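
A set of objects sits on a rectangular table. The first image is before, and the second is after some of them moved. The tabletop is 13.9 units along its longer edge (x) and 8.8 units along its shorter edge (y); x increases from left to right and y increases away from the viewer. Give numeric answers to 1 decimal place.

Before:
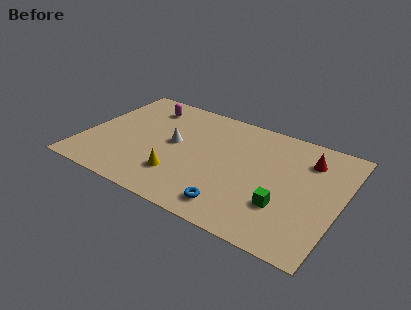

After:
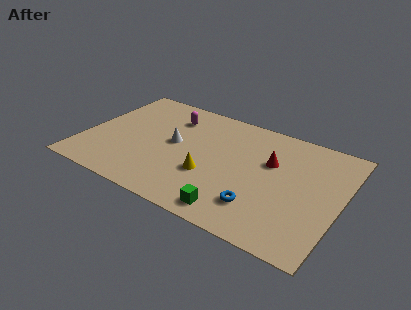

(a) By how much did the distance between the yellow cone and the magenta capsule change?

-0.9

They were about 5.5 units apart before and 4.6 after — 0.9 units closer together.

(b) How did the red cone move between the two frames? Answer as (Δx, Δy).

(-1.9, -1.1)

The red cone started near (11.9, 6.7) and ended near (10.0, 5.6).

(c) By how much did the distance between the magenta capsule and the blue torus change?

-0.8

They were about 8.1 units apart before and 7.3 after — 0.8 units closer together.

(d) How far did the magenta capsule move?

1.5

The magenta capsule was near (2.8, 7.1) before and (4.3, 6.8) after, so it travelled √(1.5² + 0.3²) ≈ 1.5 units.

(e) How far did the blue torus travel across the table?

1.5

The blue torus was near (8.6, 1.4) before and (9.9, 2.1) after, so it travelled √(1.3² + 0.7²) ≈ 1.5 units.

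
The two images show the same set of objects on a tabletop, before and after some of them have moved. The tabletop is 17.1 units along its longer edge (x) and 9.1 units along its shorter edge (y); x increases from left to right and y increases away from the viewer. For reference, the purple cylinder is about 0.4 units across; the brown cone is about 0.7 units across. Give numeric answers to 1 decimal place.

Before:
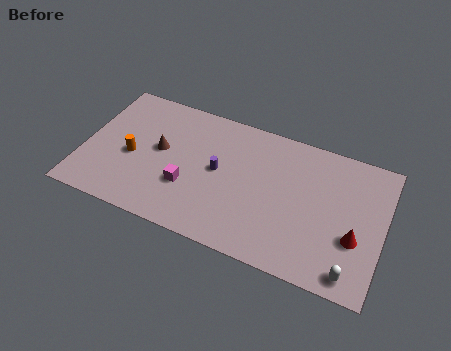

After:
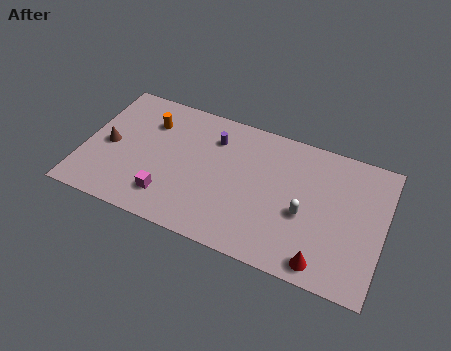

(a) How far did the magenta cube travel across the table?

1.5

The magenta cube was near (6.1, 3.1) before and (5.1, 2.0) after, so it travelled √(1.0² + 1.1²) ≈ 1.5 units.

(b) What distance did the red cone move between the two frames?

2.7

From (15.6, 3.3) to (14.0, 1.1), the red cone covered √(1.6² + 2.2²) ≈ 2.7 units.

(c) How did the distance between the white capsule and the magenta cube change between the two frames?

-1.9

The distance was about 9.7 in the first image and 7.8 in the second, so they moved 1.9 units closer together.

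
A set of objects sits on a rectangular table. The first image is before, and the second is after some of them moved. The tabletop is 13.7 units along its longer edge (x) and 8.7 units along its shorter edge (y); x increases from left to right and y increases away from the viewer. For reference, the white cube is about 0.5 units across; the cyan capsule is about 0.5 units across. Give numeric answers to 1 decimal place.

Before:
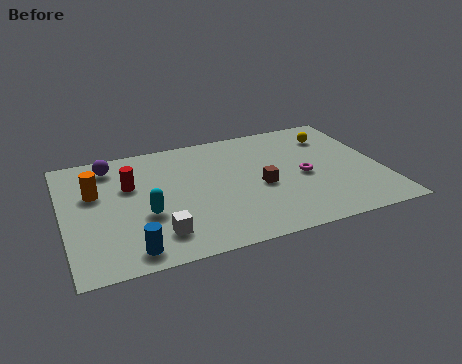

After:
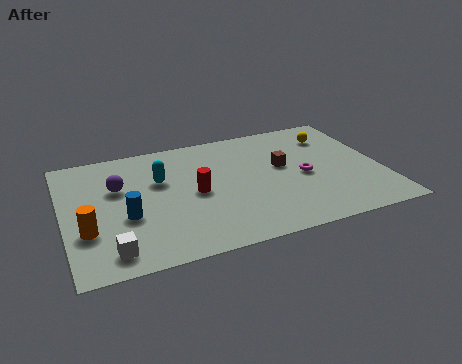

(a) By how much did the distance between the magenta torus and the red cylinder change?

-2.9

Before: roughly 7.6 units apart; after: 4.7. That's 2.9 units closer together.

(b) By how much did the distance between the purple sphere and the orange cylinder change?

+1.1

The distance was about 2.0 in the first image and 3.1 in the second, so they moved 1.1 units further apart.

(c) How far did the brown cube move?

1.6

The brown cube moved from about (8.4, 3.8) to (9.5, 5.0), a distance of √(1.1² + 1.2²) ≈ 1.6.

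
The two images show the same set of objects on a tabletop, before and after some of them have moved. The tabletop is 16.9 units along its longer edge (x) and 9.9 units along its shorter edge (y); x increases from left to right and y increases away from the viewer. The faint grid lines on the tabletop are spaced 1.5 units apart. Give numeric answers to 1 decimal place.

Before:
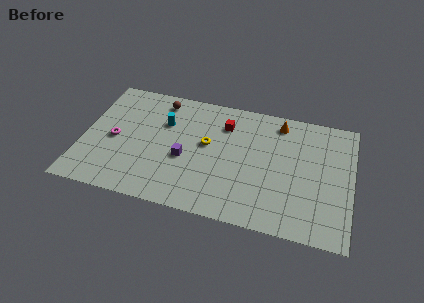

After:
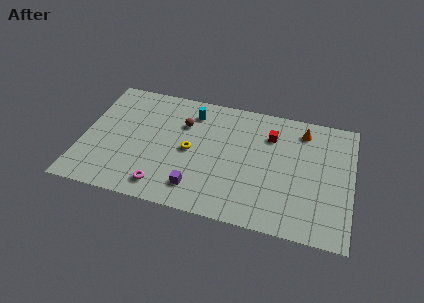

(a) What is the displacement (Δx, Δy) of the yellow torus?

(-1.0, -0.8)

From the two frames, the yellow torus sits at roughly (7.8, 5.6) before and (6.8, 4.8) after.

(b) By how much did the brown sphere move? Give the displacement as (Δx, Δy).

(1.6, -1.6)

The brown sphere started near (4.6, 8.5) and ended near (6.2, 6.9).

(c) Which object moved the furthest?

the magenta torus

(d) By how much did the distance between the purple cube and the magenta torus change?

-2.4

Before: roughly 4.5 units apart; after: 2.1. That's 2.4 units closer together.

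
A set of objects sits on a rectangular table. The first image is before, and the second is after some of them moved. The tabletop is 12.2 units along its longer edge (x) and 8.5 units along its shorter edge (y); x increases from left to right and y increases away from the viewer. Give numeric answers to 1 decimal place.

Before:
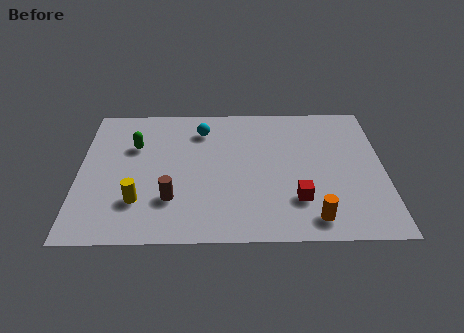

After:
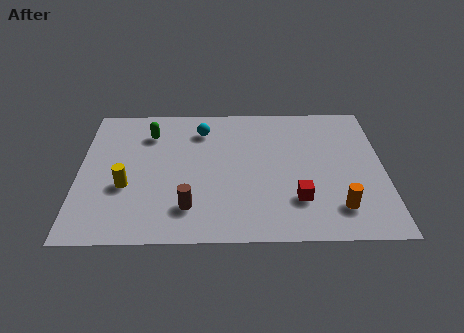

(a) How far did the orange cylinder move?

1.2

From (9.3, 1.2) to (10.3, 1.8), the orange cylinder covered √(1.0² + 0.6²) ≈ 1.2 units.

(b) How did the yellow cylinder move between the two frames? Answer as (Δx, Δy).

(-0.5, 0.9)

The yellow cylinder started near (2.4, 2.3) and ended near (1.9, 3.2).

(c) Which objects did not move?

the cyan sphere and the red cube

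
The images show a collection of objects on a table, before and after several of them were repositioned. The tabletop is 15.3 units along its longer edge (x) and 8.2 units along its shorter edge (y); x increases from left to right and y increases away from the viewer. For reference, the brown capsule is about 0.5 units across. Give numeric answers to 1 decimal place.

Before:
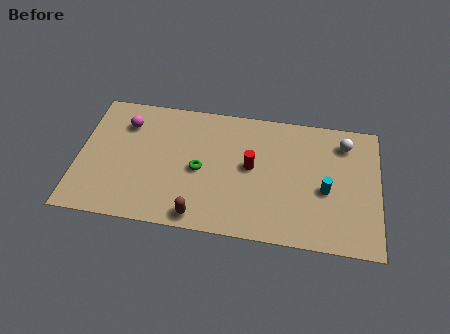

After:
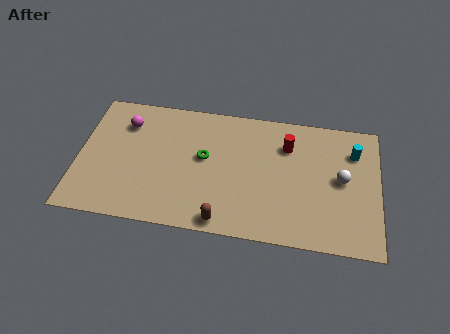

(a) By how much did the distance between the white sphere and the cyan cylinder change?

-1.3

They were about 3.2 units apart before and 1.9 after — 1.3 units closer together.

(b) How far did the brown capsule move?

1.2

From (6.3, 0.9) to (7.5, 0.8), the brown capsule covered √(1.2² + 0.1²) ≈ 1.2 units.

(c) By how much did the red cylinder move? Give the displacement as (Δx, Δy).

(1.8, 1.6)

The red cylinder started near (8.8, 4.4) and ended near (10.6, 6.0).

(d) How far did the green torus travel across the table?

0.8

From (6.2, 3.8) to (6.4, 4.6), the green torus covered √(0.2² + 0.8²) ≈ 0.8 units.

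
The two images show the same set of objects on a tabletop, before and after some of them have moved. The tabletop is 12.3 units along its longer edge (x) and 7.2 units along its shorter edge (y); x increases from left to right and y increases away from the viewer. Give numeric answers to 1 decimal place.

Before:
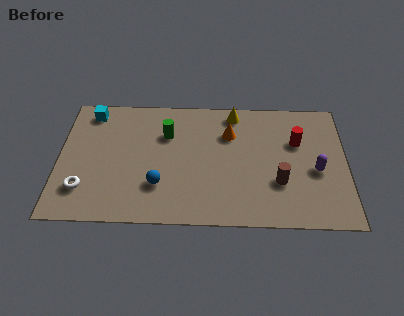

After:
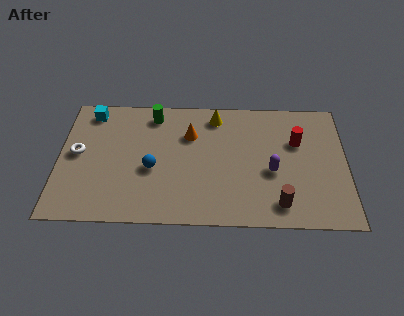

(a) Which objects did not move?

the cyan cube and the red cylinder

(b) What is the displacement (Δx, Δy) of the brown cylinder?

(0.0, -1.2)

From the two frames, the brown cylinder sits at roughly (9.4, 2.4) before and (9.4, 1.2) after.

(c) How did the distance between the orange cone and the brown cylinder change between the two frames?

+2.0

The distance was about 3.4 in the first image and 5.4 in the second, so they moved 2.0 units further apart.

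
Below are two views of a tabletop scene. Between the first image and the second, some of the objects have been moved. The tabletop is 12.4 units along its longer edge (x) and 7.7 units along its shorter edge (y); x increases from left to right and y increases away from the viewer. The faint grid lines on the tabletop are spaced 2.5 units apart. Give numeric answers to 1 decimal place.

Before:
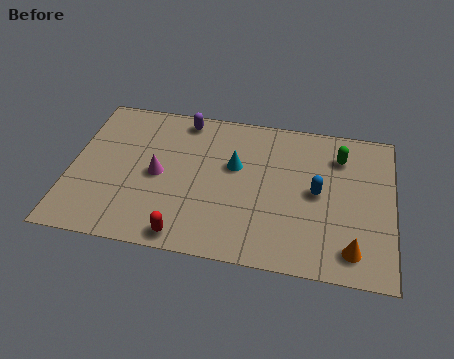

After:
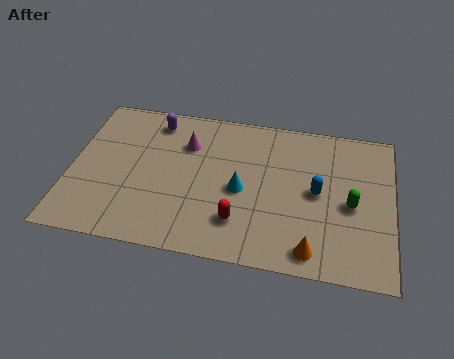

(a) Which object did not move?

the blue capsule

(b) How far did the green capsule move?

2.5

The green capsule moved from about (10.3, 5.9) to (10.8, 3.5), a distance of √(0.5² + 2.4²) ≈ 2.5.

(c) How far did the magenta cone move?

2.1

From (3.4, 3.7) to (4.4, 5.5), the magenta cone covered √(1.0² + 1.8²) ≈ 2.1 units.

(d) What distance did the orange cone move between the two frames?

1.5

The orange cone was near (10.9, 1.3) before and (9.4, 1.0) after, so it travelled √(1.5² + 0.3²) ≈ 1.5 units.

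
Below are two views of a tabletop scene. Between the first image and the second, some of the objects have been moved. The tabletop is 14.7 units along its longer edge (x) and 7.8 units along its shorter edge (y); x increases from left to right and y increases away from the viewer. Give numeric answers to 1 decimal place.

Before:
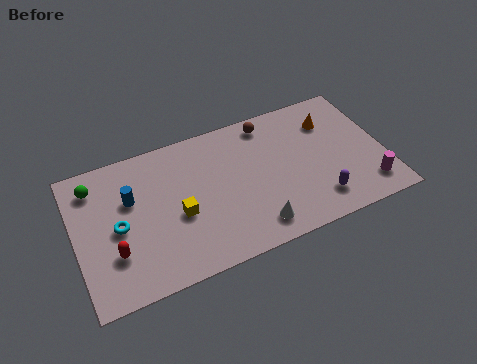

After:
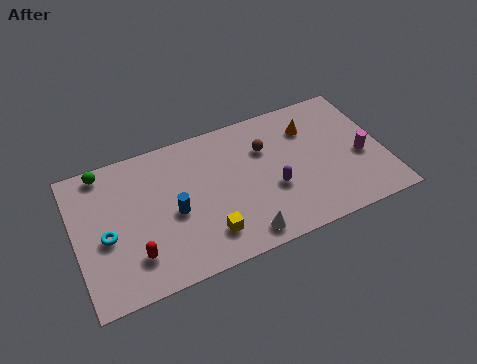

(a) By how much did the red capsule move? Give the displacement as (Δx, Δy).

(0.9, -0.5)

The red capsule started near (1.7, 2.4) and ended near (2.6, 1.9).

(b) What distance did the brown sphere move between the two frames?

1.4

From (9.5, 6.8) to (9.2, 5.4), the brown sphere covered √(0.3² + 1.4²) ≈ 1.4 units.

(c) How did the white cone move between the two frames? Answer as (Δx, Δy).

(-0.6, -0.3)

The white cone was at about (8.2, 1.3) and moved to about (7.6, 1.0).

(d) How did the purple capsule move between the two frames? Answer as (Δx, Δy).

(-2.0, 1.4)

The purple capsule started near (11.3, 1.6) and ended near (9.3, 3.0).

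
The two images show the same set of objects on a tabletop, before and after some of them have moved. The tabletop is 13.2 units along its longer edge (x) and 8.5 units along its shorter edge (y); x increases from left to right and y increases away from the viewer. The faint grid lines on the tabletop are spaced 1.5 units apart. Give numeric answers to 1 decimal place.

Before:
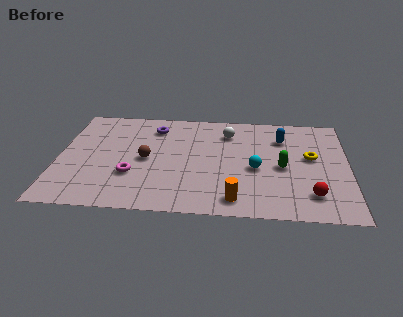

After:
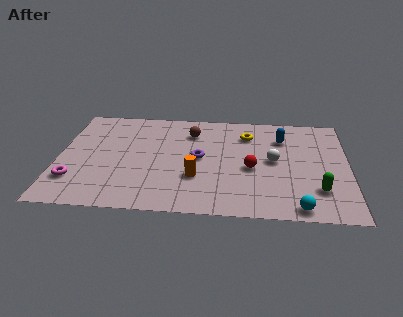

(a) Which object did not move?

the blue capsule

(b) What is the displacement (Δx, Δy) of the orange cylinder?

(-1.8, 1.6)

The orange cylinder started near (8.1, 1.2) and ended near (6.3, 2.8).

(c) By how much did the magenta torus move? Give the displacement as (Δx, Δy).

(-2.6, -0.6)

From the two frames, the magenta torus sits at roughly (3.4, 2.8) before and (0.8, 2.2) after.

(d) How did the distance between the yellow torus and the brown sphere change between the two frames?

-4.9

Before: roughly 7.5 units apart; after: 2.6. That's 4.9 units closer together.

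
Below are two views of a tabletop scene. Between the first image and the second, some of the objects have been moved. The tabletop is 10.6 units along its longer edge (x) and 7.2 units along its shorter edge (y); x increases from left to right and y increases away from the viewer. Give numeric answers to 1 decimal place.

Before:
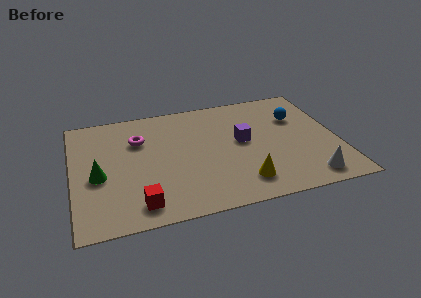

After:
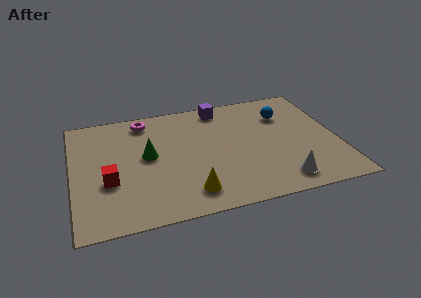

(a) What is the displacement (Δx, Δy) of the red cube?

(-1.1, 1.6)

The red cube was at about (2.5, 1.1) and moved to about (1.4, 2.7).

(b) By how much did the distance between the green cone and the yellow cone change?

-2.9

They were about 5.9 units apart before and 3.0 after — 2.9 units closer together.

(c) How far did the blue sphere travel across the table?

0.6

From (9.1, 4.9) to (8.6, 5.2), the blue sphere covered √(0.5² + 0.3²) ≈ 0.6 units.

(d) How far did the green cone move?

2.2

The green cone moved from about (1.0, 3.1) to (3.0, 3.9), a distance of √(2.0² + 0.8²) ≈ 2.2.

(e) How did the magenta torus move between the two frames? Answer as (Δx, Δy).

(0.3, 1.2)

The magenta torus was at about (2.7, 5.0) and moved to about (3.0, 6.2).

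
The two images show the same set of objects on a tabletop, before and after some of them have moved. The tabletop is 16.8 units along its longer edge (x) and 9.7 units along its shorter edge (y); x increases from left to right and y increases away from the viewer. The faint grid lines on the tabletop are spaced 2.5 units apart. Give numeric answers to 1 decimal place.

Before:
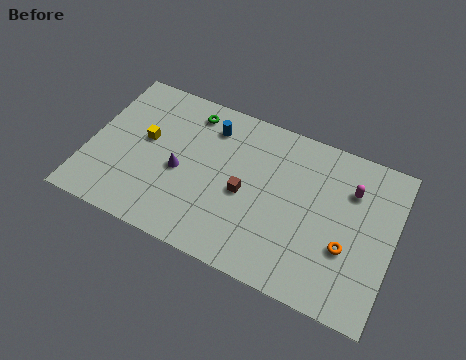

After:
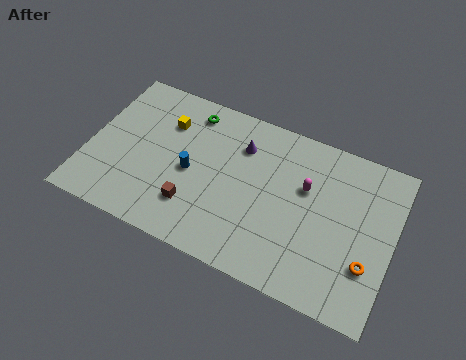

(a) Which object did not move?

the green torus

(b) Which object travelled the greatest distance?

the purple cone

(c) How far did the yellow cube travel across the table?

1.8

From (3.0, 5.5) to (4.0, 7.0), the yellow cube covered √(1.0² + 1.5²) ≈ 1.8 units.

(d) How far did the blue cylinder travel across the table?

3.3

The blue cylinder moved from about (6.4, 7.7) to (5.7, 4.5), a distance of √(0.7² + 3.2²) ≈ 3.3.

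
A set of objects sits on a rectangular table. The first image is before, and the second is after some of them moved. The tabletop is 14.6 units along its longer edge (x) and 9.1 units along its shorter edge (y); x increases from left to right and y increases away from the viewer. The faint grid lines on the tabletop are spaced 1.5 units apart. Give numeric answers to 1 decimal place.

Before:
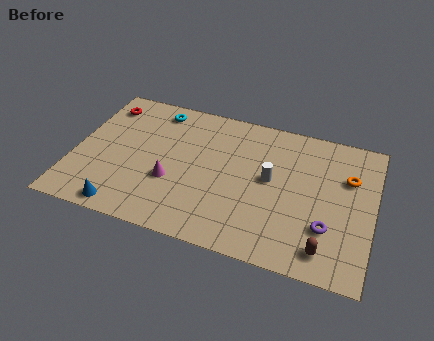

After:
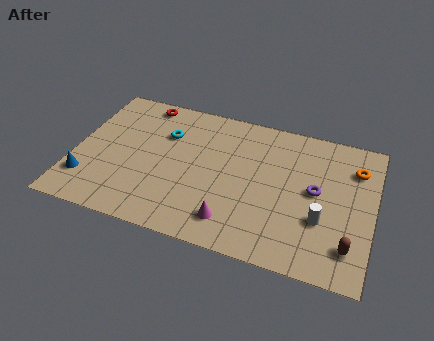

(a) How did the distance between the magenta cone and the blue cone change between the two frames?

+4.0

They were about 3.2 units apart before and 7.2 after — 4.0 units further apart.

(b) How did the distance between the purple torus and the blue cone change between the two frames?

+1.4

They were about 9.9 units apart before and 11.3 after — 1.4 units further apart.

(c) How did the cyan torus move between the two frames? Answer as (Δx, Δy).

(0.6, -1.5)

From the two frames, the cyan torus sits at roughly (3.7, 7.8) before and (4.3, 6.3) after.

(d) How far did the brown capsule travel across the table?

1.2

From (12.5, 1.4) to (13.6, 1.9), the brown capsule covered √(1.1² + 0.5²) ≈ 1.2 units.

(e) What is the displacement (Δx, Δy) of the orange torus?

(0.3, 0.7)

The orange torus started near (13.3, 6.1) and ended near (13.6, 6.8).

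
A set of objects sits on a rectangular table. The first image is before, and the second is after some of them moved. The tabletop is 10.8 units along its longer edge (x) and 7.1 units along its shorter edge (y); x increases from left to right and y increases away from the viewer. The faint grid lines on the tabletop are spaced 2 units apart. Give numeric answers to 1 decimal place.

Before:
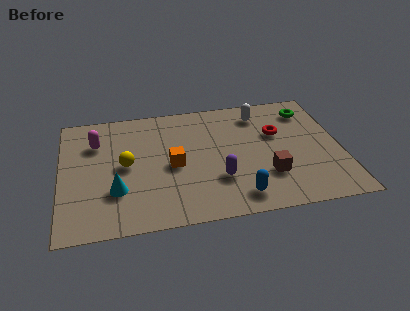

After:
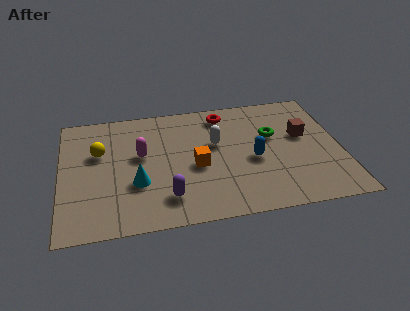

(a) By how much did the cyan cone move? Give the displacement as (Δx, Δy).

(0.8, 0.3)

The cyan cone started near (2.1, 2.2) and ended near (2.9, 2.5).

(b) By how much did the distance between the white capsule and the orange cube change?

-2.9

Before: roughly 4.3 units apart; after: 1.4. That's 2.9 units closer together.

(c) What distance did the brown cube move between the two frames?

2.6

From (7.9, 2.1) to (9.4, 4.2), the brown cube covered √(1.5² + 2.1²) ≈ 2.6 units.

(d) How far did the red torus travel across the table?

2.5

The red torus was near (8.4, 4.5) before and (6.4, 6.0) after, so it travelled √(2.0² + 1.5²) ≈ 2.5 units.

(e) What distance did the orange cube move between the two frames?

0.9

From (4.3, 3.3) to (5.2, 3.1), the orange cube covered √(0.9² + 0.2²) ≈ 0.9 units.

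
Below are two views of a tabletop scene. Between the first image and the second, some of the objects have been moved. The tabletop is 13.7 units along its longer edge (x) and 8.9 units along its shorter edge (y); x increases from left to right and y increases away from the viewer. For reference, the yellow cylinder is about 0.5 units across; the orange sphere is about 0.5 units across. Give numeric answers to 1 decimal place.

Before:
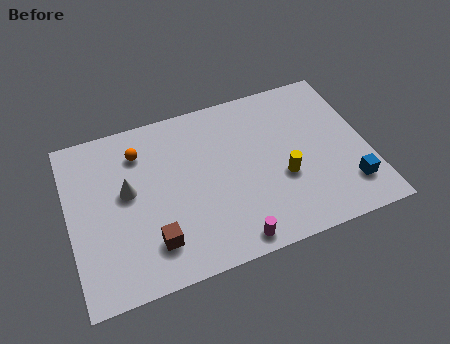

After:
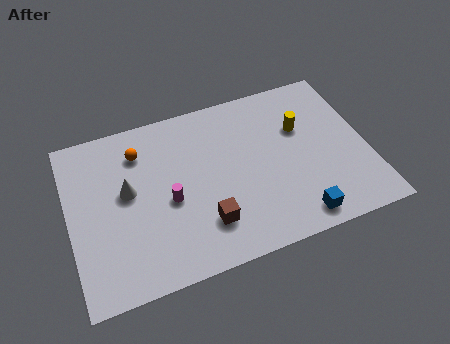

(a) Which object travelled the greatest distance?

the magenta cylinder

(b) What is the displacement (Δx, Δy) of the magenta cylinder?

(-2.6, 3.0)

The magenta cylinder was at about (7.1, 0.9) and moved to about (4.5, 3.9).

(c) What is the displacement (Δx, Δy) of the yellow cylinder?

(1.1, 2.4)

The yellow cylinder was at about (9.7, 3.4) and moved to about (10.8, 5.8).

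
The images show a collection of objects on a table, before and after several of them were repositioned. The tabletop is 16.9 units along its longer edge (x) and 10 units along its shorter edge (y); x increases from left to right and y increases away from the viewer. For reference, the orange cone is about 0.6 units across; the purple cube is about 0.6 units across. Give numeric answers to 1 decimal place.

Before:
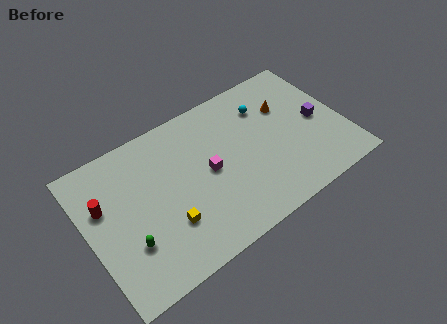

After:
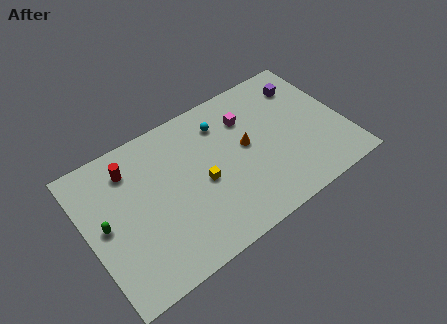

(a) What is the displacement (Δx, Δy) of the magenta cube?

(3.0, 2.3)

The magenta cube started near (7.9, 5.0) and ended near (10.9, 7.3).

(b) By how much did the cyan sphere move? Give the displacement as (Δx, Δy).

(-2.9, 0.3)

The cyan sphere started near (12.2, 7.5) and ended near (9.3, 7.8).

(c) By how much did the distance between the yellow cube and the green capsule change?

+3.8

The distance was about 2.5 in the first image and 6.3 in the second, so they moved 3.8 units further apart.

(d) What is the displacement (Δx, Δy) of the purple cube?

(-0.4, 3.0)

The purple cube was at about (15.3, 4.8) and moved to about (14.9, 7.8).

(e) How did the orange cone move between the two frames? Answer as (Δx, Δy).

(-3.0, -1.4)

From the two frames, the orange cone sits at roughly (13.5, 6.8) before and (10.5, 5.4) after.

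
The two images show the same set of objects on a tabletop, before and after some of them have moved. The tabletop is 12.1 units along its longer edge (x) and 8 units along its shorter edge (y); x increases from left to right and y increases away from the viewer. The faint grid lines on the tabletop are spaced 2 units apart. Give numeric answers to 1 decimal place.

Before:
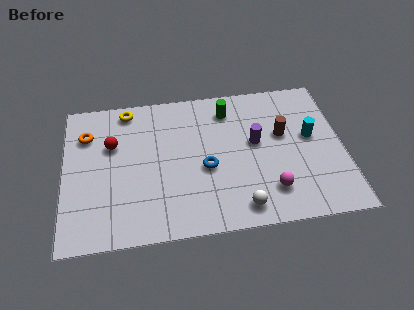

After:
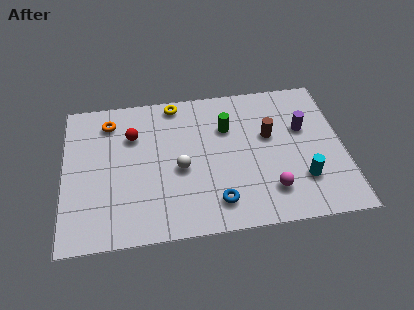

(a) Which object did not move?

the magenta sphere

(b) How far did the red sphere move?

1.0

The red sphere moved from about (2.1, 5.2) to (3.0, 5.6), a distance of √(0.9² + 0.4²) ≈ 1.0.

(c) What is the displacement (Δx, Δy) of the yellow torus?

(2.1, 0.1)

The yellow torus was at about (2.8, 7.1) and moved to about (4.9, 7.2).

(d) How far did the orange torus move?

1.2

From (1.0, 5.9) to (2.0, 6.5), the orange torus covered √(1.0² + 0.6²) ≈ 1.2 units.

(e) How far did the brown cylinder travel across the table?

0.6

The brown cylinder was near (9.5, 4.8) before and (8.9, 4.8) after, so it travelled √(0.6² + 0.0²) ≈ 0.6 units.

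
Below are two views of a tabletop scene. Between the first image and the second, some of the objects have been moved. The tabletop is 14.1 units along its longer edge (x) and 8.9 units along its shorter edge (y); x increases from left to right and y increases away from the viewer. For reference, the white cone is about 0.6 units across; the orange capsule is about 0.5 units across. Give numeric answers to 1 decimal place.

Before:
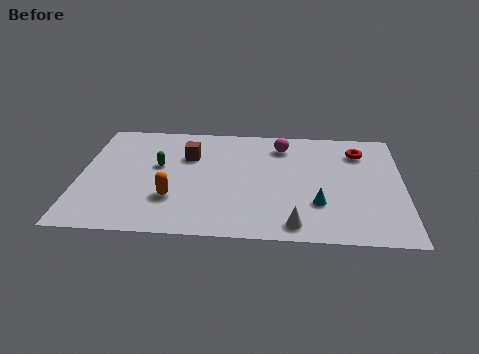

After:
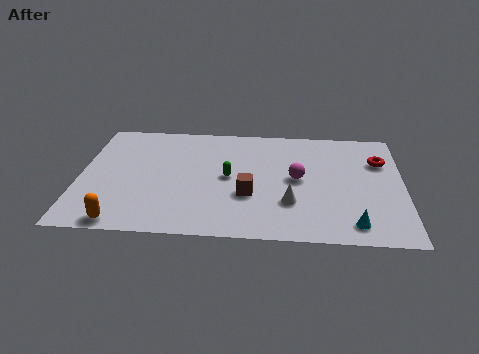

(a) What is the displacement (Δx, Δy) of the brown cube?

(2.7, -2.9)

The brown cube was at about (4.7, 6.1) and moved to about (7.4, 3.2).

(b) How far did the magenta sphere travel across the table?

2.7

From (8.8, 7.2) to (9.5, 4.6), the magenta sphere covered √(0.7² + 2.6²) ≈ 2.7 units.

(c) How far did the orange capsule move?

2.8

The orange capsule moved from about (4.1, 2.7) to (2.0, 0.8), a distance of √(2.1² + 1.9²) ≈ 2.8.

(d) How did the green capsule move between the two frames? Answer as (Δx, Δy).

(3.1, -0.7)

The green capsule was at about (3.4, 5.2) and moved to about (6.5, 4.5).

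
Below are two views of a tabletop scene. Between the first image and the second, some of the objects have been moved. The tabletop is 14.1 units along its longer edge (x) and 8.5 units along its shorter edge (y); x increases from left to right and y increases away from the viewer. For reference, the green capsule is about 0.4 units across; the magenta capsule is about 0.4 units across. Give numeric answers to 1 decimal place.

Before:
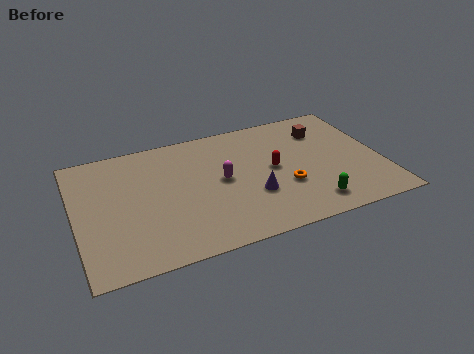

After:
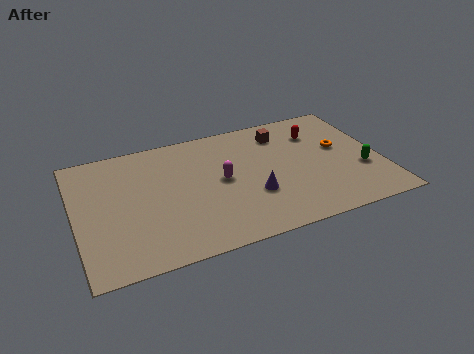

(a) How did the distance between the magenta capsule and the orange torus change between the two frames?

+2.5

The distance was about 3.1 in the first image and 5.6 in the second, so they moved 2.5 units further apart.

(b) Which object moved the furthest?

the orange torus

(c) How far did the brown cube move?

1.9

The brown cube was near (11.7, 6.4) before and (9.8, 6.8) after, so it travelled √(1.9² + 0.4²) ≈ 1.9 units.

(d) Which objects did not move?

the purple cone and the magenta capsule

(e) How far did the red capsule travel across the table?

3.0

From (9.1, 4.4) to (11.4, 6.3), the red capsule covered √(2.3² + 1.9²) ≈ 3.0 units.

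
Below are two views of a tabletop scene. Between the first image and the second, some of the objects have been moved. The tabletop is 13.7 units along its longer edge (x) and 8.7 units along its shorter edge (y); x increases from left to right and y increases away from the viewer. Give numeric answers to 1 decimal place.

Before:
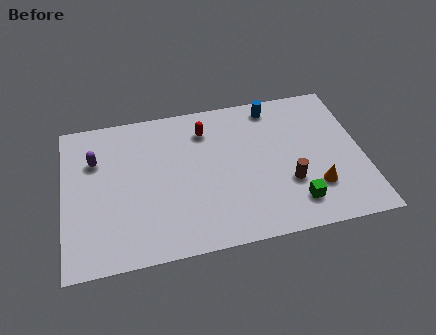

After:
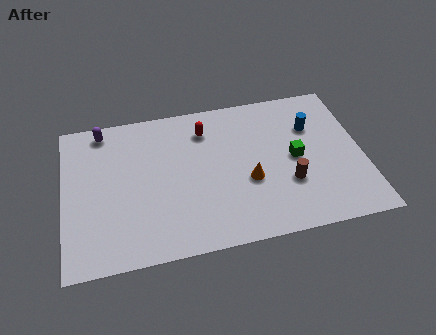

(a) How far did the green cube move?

2.6

The green cube was near (10.4, 1.7) before and (10.6, 4.3) after, so it travelled √(0.2² + 2.6²) ≈ 2.6 units.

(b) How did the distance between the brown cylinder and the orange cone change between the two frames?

+0.6

They were about 1.3 units apart before and 1.9 after — 0.6 units further apart.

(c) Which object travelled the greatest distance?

the orange cone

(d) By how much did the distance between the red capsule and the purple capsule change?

-0.4

They were about 5.2 units apart before and 4.8 after — 0.4 units closer together.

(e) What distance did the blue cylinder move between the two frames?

2.3

The blue cylinder was near (9.8, 7.6) before and (11.5, 6.0) after, so it travelled √(1.7² + 1.6²) ≈ 2.3 units.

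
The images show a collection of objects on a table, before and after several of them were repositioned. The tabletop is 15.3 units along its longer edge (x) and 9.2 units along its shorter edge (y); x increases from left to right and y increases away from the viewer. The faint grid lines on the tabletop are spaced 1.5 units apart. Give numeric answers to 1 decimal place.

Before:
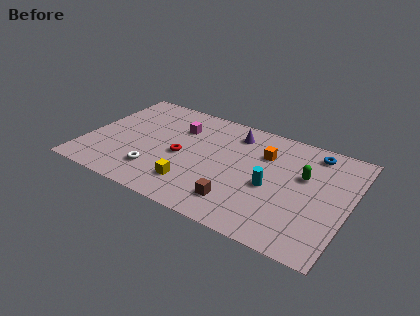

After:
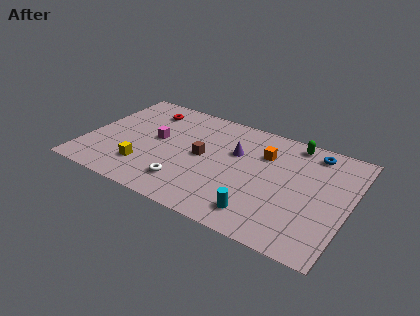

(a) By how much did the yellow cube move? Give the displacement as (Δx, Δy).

(-2.9, 0.2)

The yellow cube was at about (6.6, 2.1) and moved to about (3.7, 2.3).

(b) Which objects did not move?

the orange cube and the blue torus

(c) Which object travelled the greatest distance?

the red torus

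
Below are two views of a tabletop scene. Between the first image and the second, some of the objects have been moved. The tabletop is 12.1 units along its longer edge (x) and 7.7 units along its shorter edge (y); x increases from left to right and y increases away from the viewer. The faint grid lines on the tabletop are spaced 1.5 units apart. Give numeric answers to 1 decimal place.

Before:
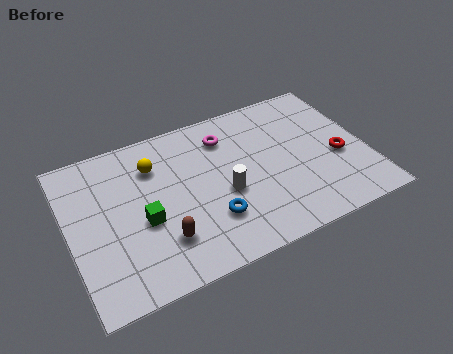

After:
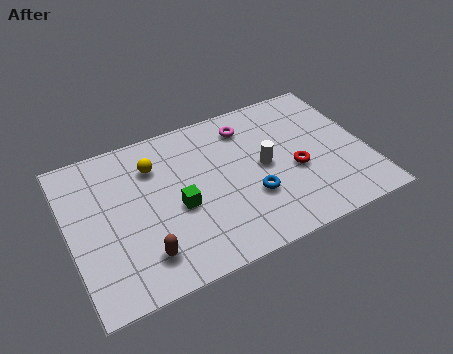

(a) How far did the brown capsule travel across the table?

0.9

The brown capsule moved from about (3.5, 2.0) to (2.7, 1.6), a distance of √(0.8² + 0.4²) ≈ 0.9.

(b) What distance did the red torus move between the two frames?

1.8

From (10.9, 3.2) to (9.1, 3.2), the red torus covered √(1.8² + 0.0²) ≈ 1.8 units.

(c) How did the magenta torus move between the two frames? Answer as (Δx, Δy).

(0.9, 0.2)

From the two frames, the magenta torus sits at roughly (6.6, 6.0) before and (7.5, 6.2) after.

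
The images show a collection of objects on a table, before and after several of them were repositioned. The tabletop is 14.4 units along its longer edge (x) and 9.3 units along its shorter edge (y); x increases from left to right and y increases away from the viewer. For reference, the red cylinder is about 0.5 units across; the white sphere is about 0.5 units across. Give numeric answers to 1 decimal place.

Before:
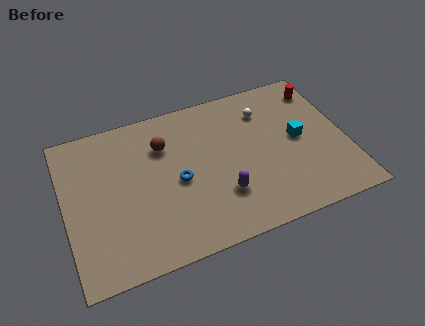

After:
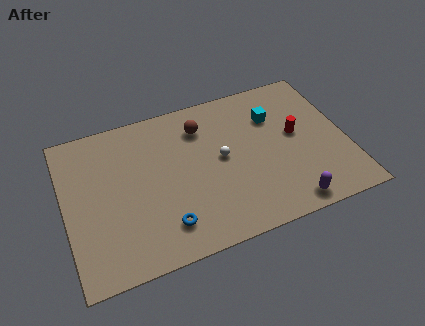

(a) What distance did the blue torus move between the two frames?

2.6

The blue torus was near (5.7, 4.3) before and (4.8, 1.9) after, so it travelled √(0.9² + 2.4²) ≈ 2.6 units.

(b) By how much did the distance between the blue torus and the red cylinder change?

-0.7

Before: roughly 8.5 units apart; after: 7.8. That's 0.7 units closer together.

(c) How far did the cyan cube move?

2.1

The cyan cube moved from about (12.0, 4.8) to (10.9, 6.6), a distance of √(1.1² + 1.8²) ≈ 2.1.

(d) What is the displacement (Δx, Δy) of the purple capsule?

(3.2, -1.7)

The purple capsule was at about (7.8, 2.7) and moved to about (11.0, 1.0).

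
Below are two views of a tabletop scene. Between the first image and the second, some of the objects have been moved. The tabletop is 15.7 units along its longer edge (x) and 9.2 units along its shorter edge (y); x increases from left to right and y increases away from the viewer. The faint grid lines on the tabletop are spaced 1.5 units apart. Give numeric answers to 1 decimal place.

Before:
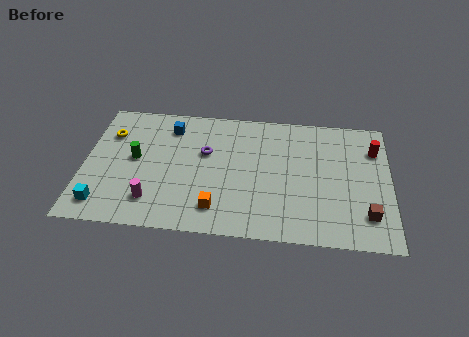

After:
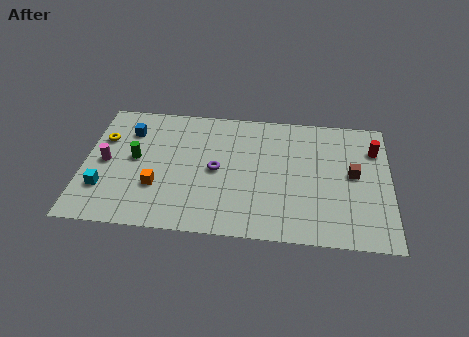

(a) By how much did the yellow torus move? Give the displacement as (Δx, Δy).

(-0.3, -0.4)

From the two frames, the yellow torus sits at roughly (1.2, 6.6) before and (0.9, 6.2) after.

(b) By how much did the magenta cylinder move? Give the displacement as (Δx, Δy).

(-2.5, 2.5)

From the two frames, the magenta cylinder sits at roughly (3.6, 2.0) before and (1.1, 4.5) after.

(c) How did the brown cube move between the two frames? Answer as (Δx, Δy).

(-0.7, 2.8)

From the two frames, the brown cube sits at roughly (14.5, 2.1) before and (13.8, 4.9) after.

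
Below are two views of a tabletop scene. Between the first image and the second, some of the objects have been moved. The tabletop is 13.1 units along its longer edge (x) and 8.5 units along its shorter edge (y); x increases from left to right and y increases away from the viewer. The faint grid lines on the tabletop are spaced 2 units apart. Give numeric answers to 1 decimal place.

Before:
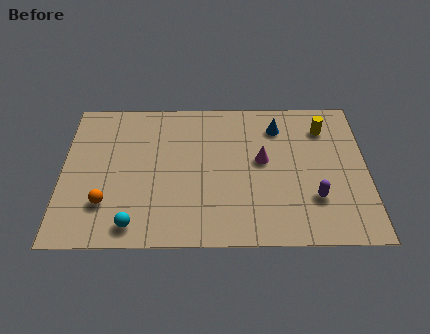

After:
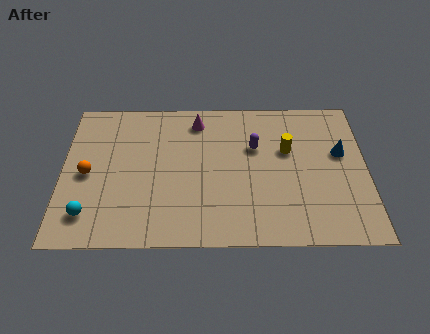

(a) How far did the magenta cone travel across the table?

3.7

The magenta cone was near (8.6, 4.7) before and (5.8, 7.1) after, so it travelled √(2.8² + 2.4²) ≈ 3.7 units.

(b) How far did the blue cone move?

3.1

The blue cone was near (9.3, 6.7) before and (12.0, 5.1) after, so it travelled √(2.7² + 1.6²) ≈ 3.1 units.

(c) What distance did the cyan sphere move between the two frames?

2.0

From (3.1, 1.1) to (1.2, 1.7), the cyan sphere covered √(1.9² + 0.6²) ≈ 2.0 units.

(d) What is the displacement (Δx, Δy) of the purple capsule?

(-2.5, 3.0)

From the two frames, the purple capsule sits at roughly (10.8, 2.5) before and (8.3, 5.5) after.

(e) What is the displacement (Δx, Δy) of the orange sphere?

(-0.8, 1.7)

The orange sphere was at about (1.9, 2.3) and moved to about (1.1, 4.0).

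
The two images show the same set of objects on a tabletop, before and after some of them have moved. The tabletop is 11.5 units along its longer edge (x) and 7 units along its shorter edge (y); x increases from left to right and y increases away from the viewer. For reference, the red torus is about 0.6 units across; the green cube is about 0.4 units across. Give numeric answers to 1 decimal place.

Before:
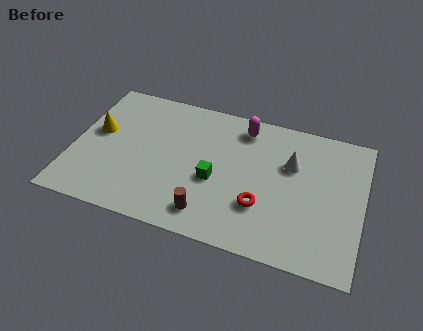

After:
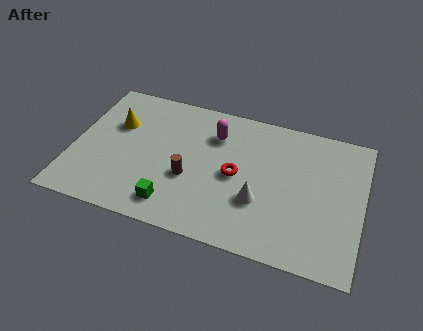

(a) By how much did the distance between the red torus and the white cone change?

-1.2

The distance was about 2.6 in the first image and 1.4 in the second, so they moved 1.2 units closer together.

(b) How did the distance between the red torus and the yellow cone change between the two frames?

-1.9

The distance was about 6.9 in the first image and 5.0 in the second, so they moved 1.9 units closer together.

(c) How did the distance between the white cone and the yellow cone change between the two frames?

-1.4

They were about 7.7 units apart before and 6.3 after — 1.4 units closer together.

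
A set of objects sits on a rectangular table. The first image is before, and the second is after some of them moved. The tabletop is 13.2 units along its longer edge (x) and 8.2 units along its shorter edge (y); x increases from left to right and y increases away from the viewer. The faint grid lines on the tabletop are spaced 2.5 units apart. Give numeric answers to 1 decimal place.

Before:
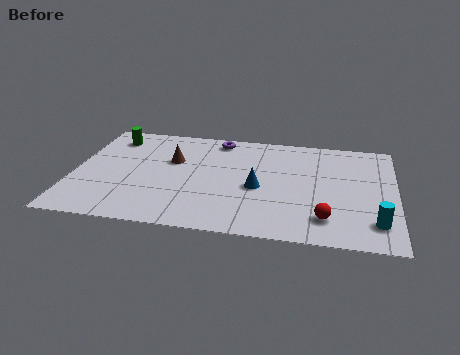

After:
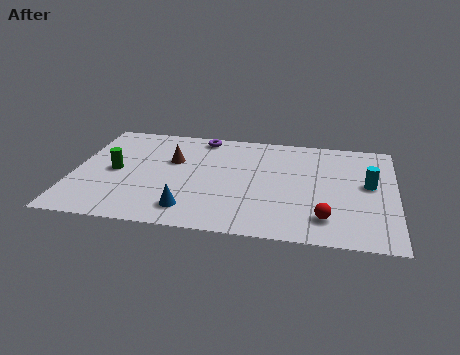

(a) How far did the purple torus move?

0.7

The purple torus was near (5.8, 7.2) before and (5.1, 7.3) after, so it travelled √(0.7² + 0.1²) ≈ 0.7 units.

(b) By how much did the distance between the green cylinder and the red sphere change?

-1.3

They were about 10.3 units apart before and 9.0 after — 1.3 units closer together.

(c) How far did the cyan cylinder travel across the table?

2.8

The cyan cylinder was near (12.4, 1.7) before and (12.1, 4.5) after, so it travelled √(0.3² + 2.8²) ≈ 2.8 units.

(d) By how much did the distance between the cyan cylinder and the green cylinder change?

-1.7

Before: roughly 12.1 units apart; after: 10.4. That's 1.7 units closer together.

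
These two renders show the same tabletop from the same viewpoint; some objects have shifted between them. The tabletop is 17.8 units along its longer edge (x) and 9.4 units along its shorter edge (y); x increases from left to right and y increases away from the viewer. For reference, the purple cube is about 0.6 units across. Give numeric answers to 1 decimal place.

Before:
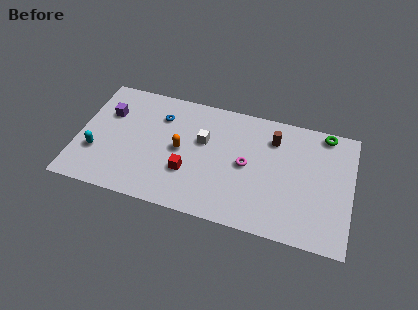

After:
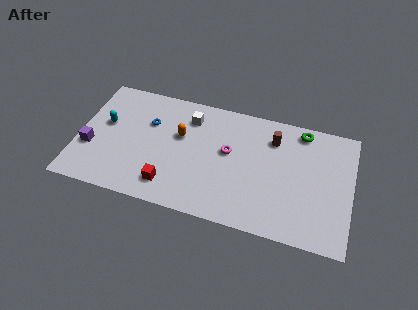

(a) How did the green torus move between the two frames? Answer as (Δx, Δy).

(-1.5, -0.2)

From the two frames, the green torus sits at roughly (15.9, 8.5) before and (14.4, 8.3) after.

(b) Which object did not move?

the brown cylinder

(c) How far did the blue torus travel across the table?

1.0

The blue torus moved from about (5.2, 7.0) to (4.5, 6.3), a distance of √(0.7² + 0.7²) ≈ 1.0.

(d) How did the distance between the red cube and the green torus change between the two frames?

+0.3

They were about 10.2 units apart before and 10.5 after — 0.3 units further apart.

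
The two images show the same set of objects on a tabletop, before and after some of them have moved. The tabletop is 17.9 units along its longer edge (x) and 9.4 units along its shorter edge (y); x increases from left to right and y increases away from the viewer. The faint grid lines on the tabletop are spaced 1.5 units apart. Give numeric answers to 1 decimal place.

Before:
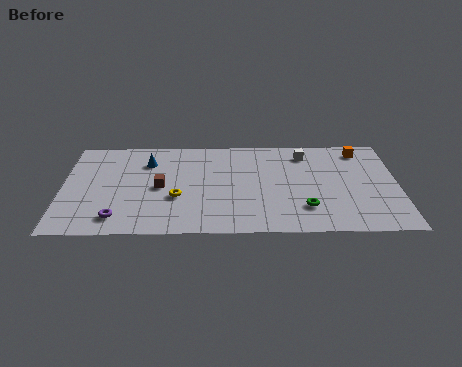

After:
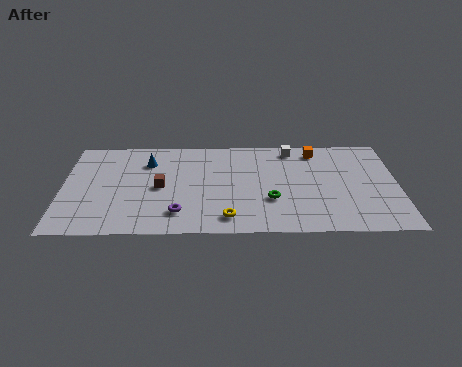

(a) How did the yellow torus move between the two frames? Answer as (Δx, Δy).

(2.7, -2.0)

The yellow torus was at about (6.1, 3.5) and moved to about (8.8, 1.5).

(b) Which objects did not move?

the blue cone and the brown cube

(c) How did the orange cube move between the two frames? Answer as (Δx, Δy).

(-2.4, 0.0)

From the two frames, the orange cube sits at roughly (16.0, 8.0) before and (13.6, 8.0) after.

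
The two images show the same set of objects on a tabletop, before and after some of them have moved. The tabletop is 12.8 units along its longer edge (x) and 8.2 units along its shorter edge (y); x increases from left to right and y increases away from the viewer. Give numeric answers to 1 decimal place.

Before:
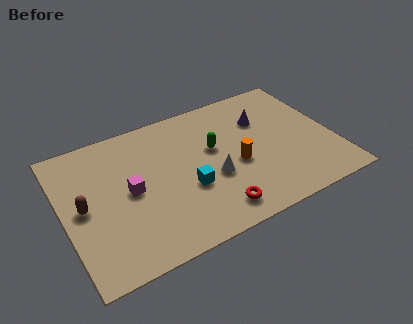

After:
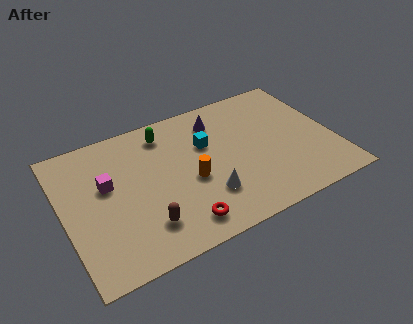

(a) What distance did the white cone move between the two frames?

1.0

The white cone moved from about (6.9, 3.2) to (6.5, 2.3), a distance of √(0.4² + 0.9²) ≈ 1.0.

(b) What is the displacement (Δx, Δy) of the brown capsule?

(2.6, -2.2)

The brown capsule started near (0.9, 4.1) and ended near (3.5, 1.9).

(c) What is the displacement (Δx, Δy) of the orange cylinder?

(-2.2, 0.0)

The orange cylinder was at about (8.1, 3.5) and moved to about (5.9, 3.5).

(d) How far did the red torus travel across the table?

1.6

The red torus moved from about (6.7, 1.3) to (5.1, 1.3), a distance of √(1.6² + 0.0²) ≈ 1.6.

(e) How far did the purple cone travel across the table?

2.2

From (9.7, 5.7) to (7.6, 6.5), the purple cone covered √(2.1² + 0.8²) ≈ 2.2 units.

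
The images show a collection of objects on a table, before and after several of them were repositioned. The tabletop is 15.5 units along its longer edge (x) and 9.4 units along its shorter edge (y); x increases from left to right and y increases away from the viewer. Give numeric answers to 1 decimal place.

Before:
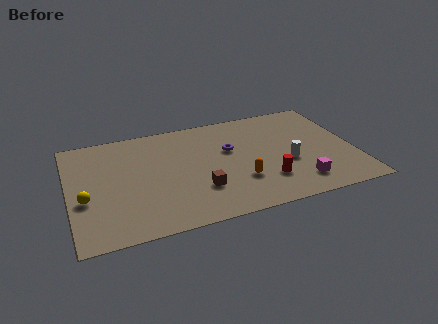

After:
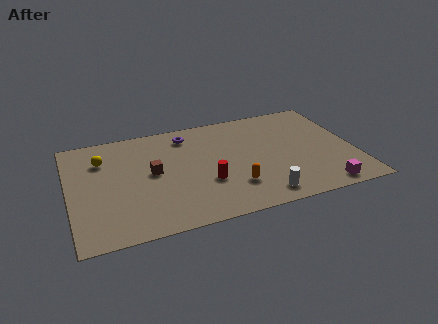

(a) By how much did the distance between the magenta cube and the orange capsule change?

+1.6

Before: roughly 3.3 units apart; after: 4.9. That's 1.6 units further apart.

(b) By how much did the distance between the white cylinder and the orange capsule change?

-1.0

Before: roughly 2.8 units apart; after: 1.8. That's 1.0 units closer together.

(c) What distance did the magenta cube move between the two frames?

1.4

The magenta cube moved from about (12.2, 1.8) to (13.4, 1.0), a distance of √(1.2² + 0.8²) ≈ 1.4.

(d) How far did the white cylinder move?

2.9

The white cylinder moved from about (11.8, 3.7) to (10.1, 1.3), a distance of √(1.7² + 2.4²) ≈ 2.9.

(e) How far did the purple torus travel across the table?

3.0

From (8.8, 5.8) to (6.6, 7.8), the purple torus covered √(2.2² + 2.0²) ≈ 3.0 units.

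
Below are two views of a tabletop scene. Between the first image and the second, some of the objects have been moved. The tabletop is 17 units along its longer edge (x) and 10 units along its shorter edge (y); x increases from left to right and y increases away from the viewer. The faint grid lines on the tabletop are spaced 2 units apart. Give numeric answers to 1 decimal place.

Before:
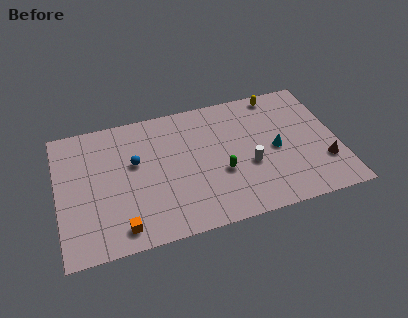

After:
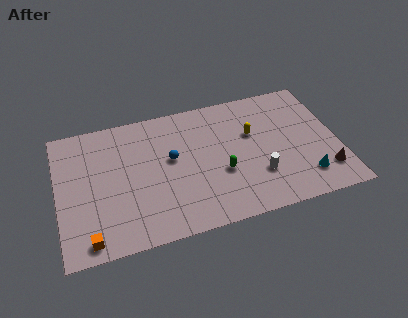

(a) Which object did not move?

the green capsule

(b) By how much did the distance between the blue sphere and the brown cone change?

-2.0

They were about 11.7 units apart before and 9.7 after — 2.0 units closer together.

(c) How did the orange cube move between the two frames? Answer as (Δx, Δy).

(-1.9, -0.3)

The orange cube was at about (3.6, 1.4) and moved to about (1.7, 1.1).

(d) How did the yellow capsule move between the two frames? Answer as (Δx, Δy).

(-1.8, -2.7)

From the two frames, the yellow capsule sits at roughly (13.7, 9.0) before and (11.9, 6.3) after.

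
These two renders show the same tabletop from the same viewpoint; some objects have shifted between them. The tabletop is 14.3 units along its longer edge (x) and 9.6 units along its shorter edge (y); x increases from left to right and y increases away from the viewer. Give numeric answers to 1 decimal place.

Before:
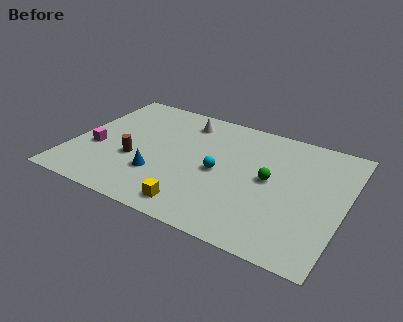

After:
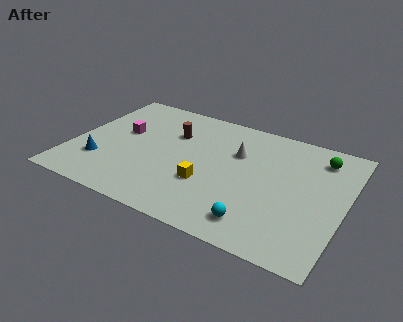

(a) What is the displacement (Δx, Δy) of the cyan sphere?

(2.4, -2.9)

From the two frames, the cyan sphere sits at roughly (7.8, 4.5) before and (10.2, 1.6) after.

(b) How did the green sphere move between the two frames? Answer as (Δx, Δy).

(2.3, 2.8)

The green sphere was at about (10.4, 5.0) and moved to about (12.7, 7.8).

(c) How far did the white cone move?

3.4

The white cone was near (5.5, 7.9) before and (8.5, 6.4) after, so it travelled √(3.0² + 1.5²) ≈ 3.4 units.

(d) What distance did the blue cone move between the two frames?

3.1

From (4.8, 2.9) to (1.7, 2.7), the blue cone covered √(3.1² + 0.2²) ≈ 3.1 units.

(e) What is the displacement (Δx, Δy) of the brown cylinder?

(1.6, 3.0)

The brown cylinder was at about (3.4, 3.6) and moved to about (5.0, 6.6).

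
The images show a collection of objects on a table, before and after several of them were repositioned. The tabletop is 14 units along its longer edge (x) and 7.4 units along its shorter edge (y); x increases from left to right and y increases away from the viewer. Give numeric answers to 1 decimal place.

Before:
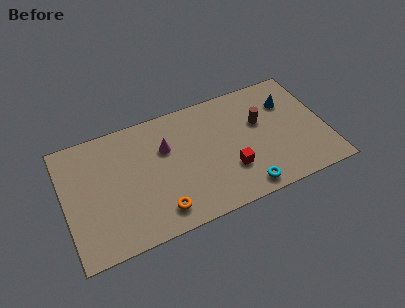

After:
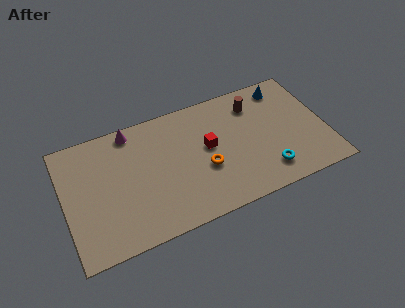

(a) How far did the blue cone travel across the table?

1.0

From (12.2, 5.3) to (12.1, 6.3), the blue cone covered √(0.1² + 1.0²) ≈ 1.0 units.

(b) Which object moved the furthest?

the orange torus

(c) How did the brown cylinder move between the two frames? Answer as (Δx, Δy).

(-0.2, 1.2)

From the two frames, the brown cylinder sits at roughly (10.6, 4.6) before and (10.4, 5.8) after.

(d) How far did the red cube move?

2.1

The red cube was near (8.7, 2.3) before and (7.7, 4.1) after, so it travelled √(1.0² + 1.8²) ≈ 2.1 units.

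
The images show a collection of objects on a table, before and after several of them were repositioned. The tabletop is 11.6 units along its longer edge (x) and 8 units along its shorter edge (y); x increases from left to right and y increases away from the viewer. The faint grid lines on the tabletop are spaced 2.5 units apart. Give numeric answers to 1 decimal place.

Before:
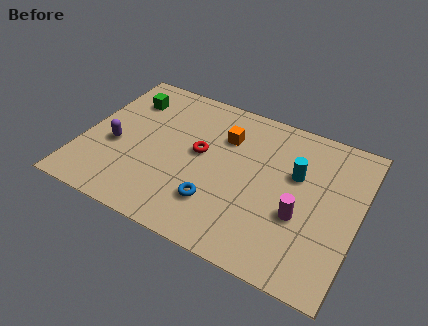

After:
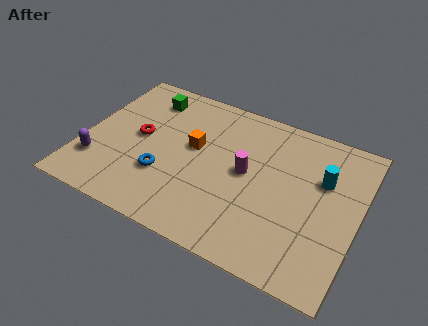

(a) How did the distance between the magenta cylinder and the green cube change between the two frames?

-3.3

The distance was about 8.4 in the first image and 5.1 in the second, so they moved 3.3 units closer together.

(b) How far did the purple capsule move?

1.3

The purple capsule moved from about (1.4, 3.3) to (0.8, 2.1), a distance of √(0.6² + 1.2²) ≈ 1.3.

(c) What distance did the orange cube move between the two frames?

1.6

From (5.8, 5.7) to (4.6, 4.6), the orange cube covered √(1.2² + 1.1²) ≈ 1.6 units.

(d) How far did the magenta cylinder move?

2.7

The magenta cylinder was near (9.3, 3.0) before and (6.9, 4.2) after, so it travelled √(2.4² + 1.2²) ≈ 2.7 units.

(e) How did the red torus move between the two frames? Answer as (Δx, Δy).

(-2.6, -0.2)

The red torus was at about (4.9, 4.4) and moved to about (2.3, 4.2).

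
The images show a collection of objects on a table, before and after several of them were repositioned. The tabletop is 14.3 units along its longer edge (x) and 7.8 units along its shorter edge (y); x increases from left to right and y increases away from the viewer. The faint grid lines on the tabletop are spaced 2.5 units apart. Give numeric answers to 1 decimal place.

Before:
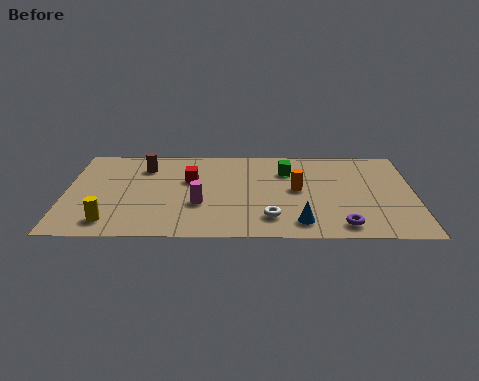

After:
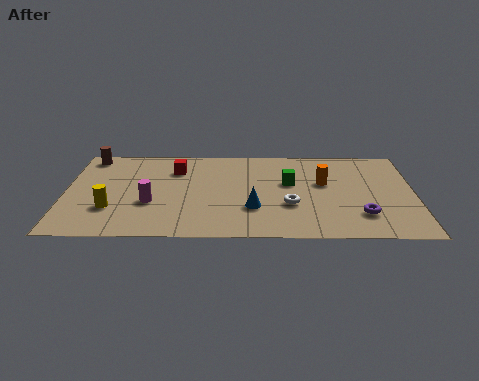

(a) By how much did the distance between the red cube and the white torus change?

+1.0

The distance was about 4.6 in the first image and 5.6 in the second, so they moved 1.0 units further apart.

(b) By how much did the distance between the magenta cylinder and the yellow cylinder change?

-2.2

They were about 3.9 units apart before and 1.7 after — 2.2 units closer together.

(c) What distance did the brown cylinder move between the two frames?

2.5

From (3.2, 6.0) to (0.9, 6.9), the brown cylinder covered √(2.3² + 0.9²) ≈ 2.5 units.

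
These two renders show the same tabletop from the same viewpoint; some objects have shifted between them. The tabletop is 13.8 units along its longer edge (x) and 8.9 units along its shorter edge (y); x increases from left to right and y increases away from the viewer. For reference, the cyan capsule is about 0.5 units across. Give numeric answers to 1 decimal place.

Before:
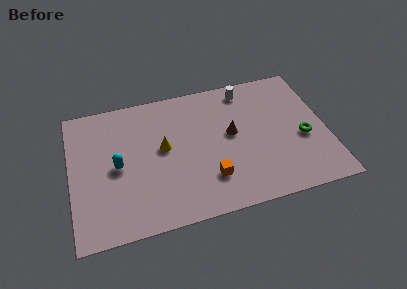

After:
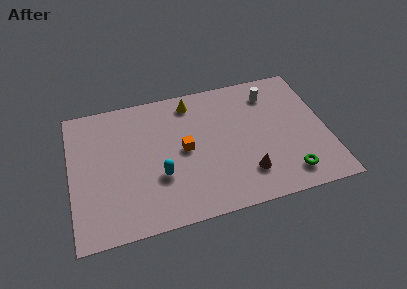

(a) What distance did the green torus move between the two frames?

2.4

The green torus was near (12.5, 3.7) before and (11.5, 1.5) after, so it travelled √(1.0² + 2.2²) ≈ 2.4 units.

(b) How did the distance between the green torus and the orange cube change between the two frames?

+0.8

They were about 5.4 units apart before and 6.2 after — 0.8 units further apart.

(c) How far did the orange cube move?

2.5

The orange cube moved from about (7.3, 2.3) to (6.1, 4.5), a distance of √(1.2² + 2.2²) ≈ 2.5.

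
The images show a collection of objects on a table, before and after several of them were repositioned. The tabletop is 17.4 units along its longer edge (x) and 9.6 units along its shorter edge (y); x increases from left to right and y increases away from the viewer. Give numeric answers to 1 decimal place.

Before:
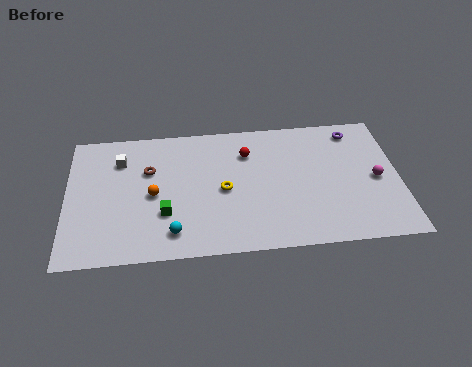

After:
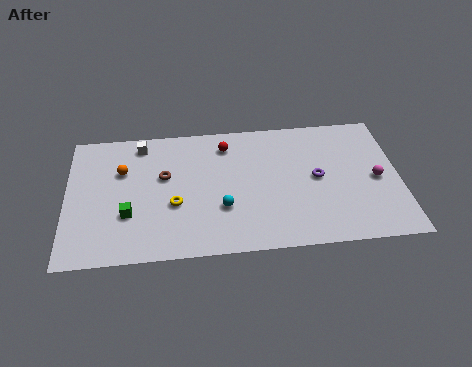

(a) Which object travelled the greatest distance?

the purple torus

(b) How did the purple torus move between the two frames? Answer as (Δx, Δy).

(-2.1, -3.3)

The purple torus started near (15.2, 8.2) and ended near (13.1, 4.9).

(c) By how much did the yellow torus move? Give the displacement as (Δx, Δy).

(-2.6, -0.8)

The yellow torus was at about (8.2, 4.5) and moved to about (5.6, 3.7).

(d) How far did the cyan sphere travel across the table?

3.0

The cyan sphere moved from about (5.5, 1.7) to (8.1, 3.2), a distance of √(2.6² + 1.5²) ≈ 3.0.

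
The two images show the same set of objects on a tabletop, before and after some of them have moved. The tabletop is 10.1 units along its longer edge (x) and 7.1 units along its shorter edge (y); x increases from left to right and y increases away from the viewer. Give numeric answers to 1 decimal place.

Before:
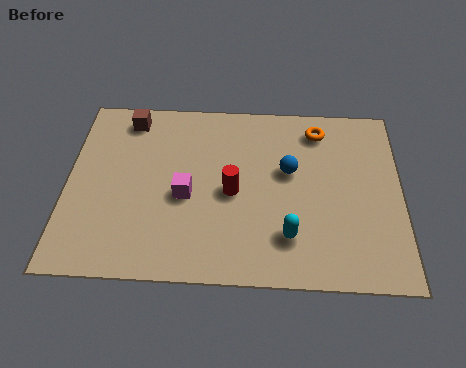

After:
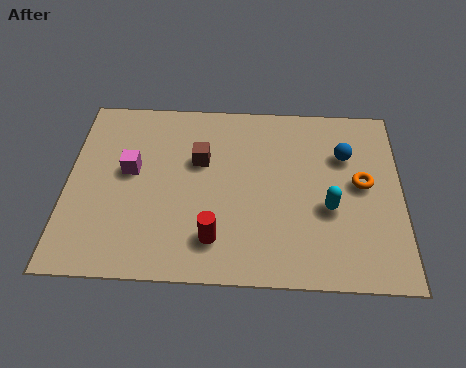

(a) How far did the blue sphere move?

1.8

From (6.7, 4.2) to (8.4, 4.9), the blue sphere covered √(1.7² + 0.7²) ≈ 1.8 units.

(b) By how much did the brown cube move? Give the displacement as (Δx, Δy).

(2.2, -1.6)

From the two frames, the brown cube sits at roughly (1.8, 6.1) before and (4.0, 4.5) after.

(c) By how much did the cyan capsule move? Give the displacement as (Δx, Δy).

(1.2, 1.1)

The cyan capsule started near (6.7, 1.7) and ended near (7.9, 2.8).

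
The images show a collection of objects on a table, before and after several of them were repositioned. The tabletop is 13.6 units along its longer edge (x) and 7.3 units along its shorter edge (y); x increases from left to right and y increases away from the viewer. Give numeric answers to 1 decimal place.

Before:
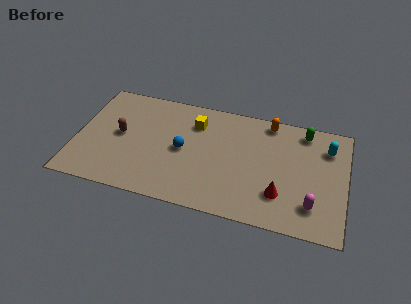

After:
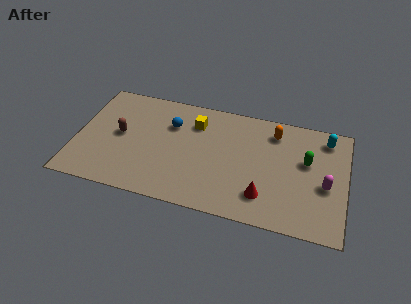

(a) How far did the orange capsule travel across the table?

0.7

From (9.6, 6.5) to (9.9, 5.9), the orange capsule covered √(0.3² + 0.6²) ≈ 0.7 units.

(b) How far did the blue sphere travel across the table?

1.7

The blue sphere was near (5.4, 3.6) before and (4.7, 5.1) after, so it travelled √(0.7² + 1.5²) ≈ 1.7 units.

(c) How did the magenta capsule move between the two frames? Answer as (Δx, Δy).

(0.6, 1.4)

The magenta capsule was at about (12.0, 1.7) and moved to about (12.6, 3.1).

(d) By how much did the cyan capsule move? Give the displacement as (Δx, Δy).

(-0.1, 0.6)

The cyan capsule was at about (12.6, 5.5) and moved to about (12.5, 6.1).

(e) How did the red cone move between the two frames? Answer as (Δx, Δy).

(-0.8, -0.3)

The red cone started near (10.4, 2.0) and ended near (9.6, 1.7).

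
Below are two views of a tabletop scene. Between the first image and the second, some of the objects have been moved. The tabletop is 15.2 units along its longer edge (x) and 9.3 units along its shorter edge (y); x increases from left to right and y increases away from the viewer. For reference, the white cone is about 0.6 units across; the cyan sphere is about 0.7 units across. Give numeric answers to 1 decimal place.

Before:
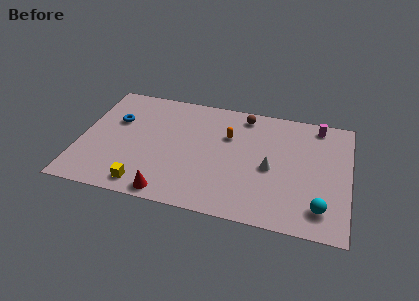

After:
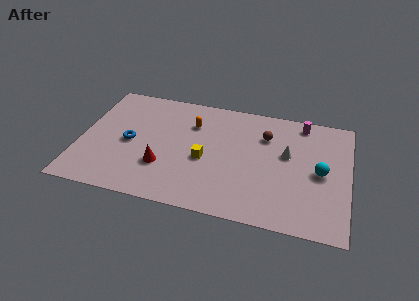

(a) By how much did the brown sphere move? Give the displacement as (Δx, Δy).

(1.3, -1.4)

The brown sphere was at about (9.1, 8.1) and moved to about (10.4, 6.7).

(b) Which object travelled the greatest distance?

the yellow cube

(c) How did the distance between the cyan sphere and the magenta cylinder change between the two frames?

-2.5

Before: roughly 6.4 units apart; after: 3.9. That's 2.5 units closer together.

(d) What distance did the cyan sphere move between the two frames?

2.7

The cyan sphere was near (13.7, 1.8) before and (13.6, 4.5) after, so it travelled √(0.1² + 2.7²) ≈ 2.7 units.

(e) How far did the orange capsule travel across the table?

2.2

From (8.3, 6.2) to (6.2, 6.7), the orange capsule covered √(2.1² + 0.5²) ≈ 2.2 units.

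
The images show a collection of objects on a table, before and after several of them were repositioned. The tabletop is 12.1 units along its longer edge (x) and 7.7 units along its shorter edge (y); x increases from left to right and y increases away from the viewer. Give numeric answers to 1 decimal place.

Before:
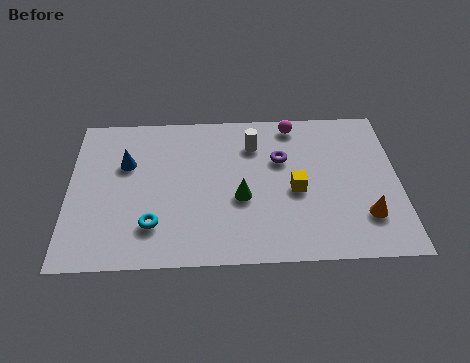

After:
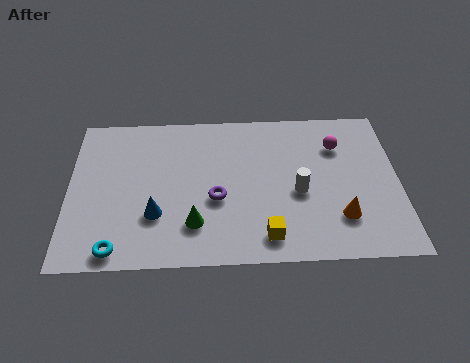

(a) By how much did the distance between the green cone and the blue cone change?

-3.1

They were about 4.6 units apart before and 1.5 after — 3.1 units closer together.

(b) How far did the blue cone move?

2.8

From (2.1, 5.0) to (3.2, 2.4), the blue cone covered √(1.1² + 2.6²) ≈ 2.8 units.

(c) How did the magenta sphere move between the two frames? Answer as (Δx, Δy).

(1.6, -1.2)

From the two frames, the magenta sphere sits at roughly (8.3, 6.8) before and (9.9, 5.6) after.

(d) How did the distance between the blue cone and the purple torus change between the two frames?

-3.4

Before: roughly 5.7 units apart; after: 2.3. That's 3.4 units closer together.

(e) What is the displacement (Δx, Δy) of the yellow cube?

(-1.1, -2.2)

The yellow cube started near (8.3, 3.4) and ended near (7.2, 1.2).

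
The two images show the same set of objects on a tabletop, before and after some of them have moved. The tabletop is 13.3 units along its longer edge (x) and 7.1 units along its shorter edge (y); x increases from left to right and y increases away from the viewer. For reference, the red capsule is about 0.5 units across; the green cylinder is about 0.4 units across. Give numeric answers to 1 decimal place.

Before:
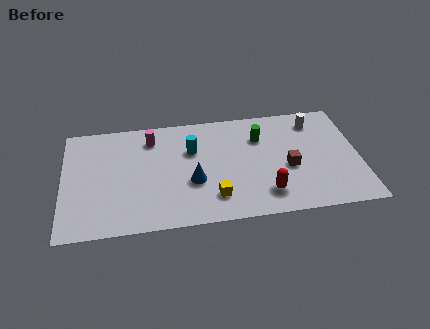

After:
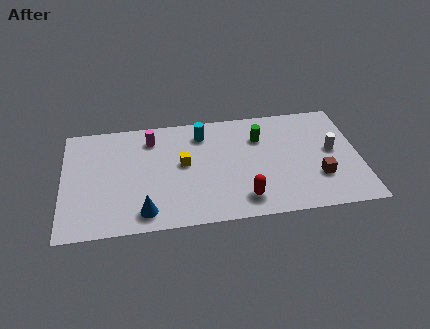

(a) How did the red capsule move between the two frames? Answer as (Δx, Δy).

(-1.0, -0.2)

The red capsule started near (9.0, 1.5) and ended near (8.0, 1.3).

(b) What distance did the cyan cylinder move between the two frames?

1.1

The cyan cylinder moved from about (5.8, 4.7) to (6.3, 5.7), a distance of √(0.5² + 1.0²) ≈ 1.1.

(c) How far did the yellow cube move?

2.6

The yellow cube was near (6.7, 1.6) before and (5.4, 3.9) after, so it travelled √(1.3² + 2.3²) ≈ 2.6 units.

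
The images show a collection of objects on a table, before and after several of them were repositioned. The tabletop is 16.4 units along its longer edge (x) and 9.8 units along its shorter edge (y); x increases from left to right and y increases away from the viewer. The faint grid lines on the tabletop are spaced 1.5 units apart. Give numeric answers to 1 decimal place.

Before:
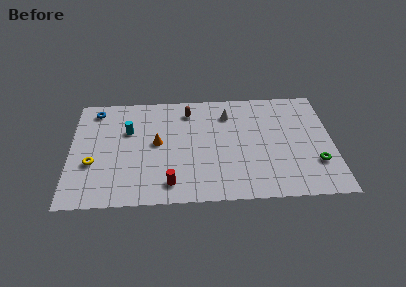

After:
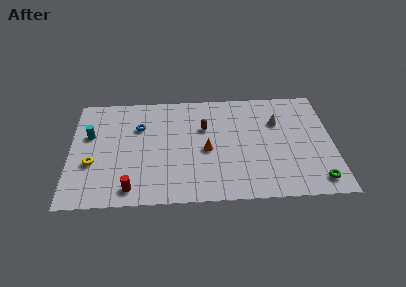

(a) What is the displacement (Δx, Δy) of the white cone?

(3.1, -0.9)

The white cone started near (9.9, 7.6) and ended near (13.0, 6.7).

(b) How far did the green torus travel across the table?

1.5

The green torus was near (15.3, 2.9) before and (15.3, 1.4) after, so it travelled √(0.0² + 1.5²) ≈ 1.5 units.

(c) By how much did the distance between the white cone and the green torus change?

-1.4

The distance was about 7.2 in the first image and 5.8 in the second, so they moved 1.4 units closer together.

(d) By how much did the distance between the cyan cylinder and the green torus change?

+2.7

They were about 12.2 units apart before and 14.9 after — 2.7 units further apart.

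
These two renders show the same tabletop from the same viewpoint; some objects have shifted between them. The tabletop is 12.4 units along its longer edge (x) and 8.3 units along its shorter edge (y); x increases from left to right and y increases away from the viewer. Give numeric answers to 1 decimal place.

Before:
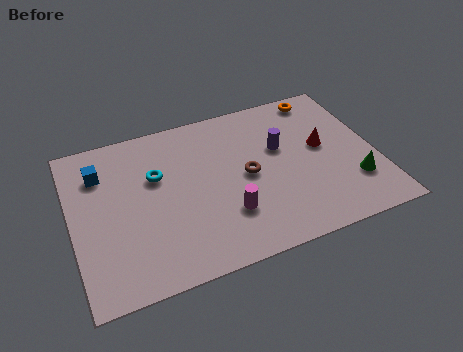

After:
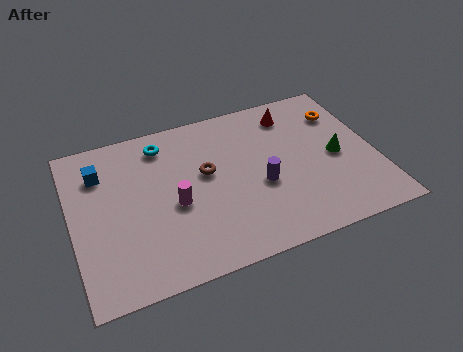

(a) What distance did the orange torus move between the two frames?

1.4

From (10.6, 7.4) to (11.3, 6.2), the orange torus covered √(0.7² + 1.2²) ≈ 1.4 units.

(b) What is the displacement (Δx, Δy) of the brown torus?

(-1.6, 0.7)

From the two frames, the brown torus sits at roughly (7.1, 4.1) before and (5.5, 4.8) after.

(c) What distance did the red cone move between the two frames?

2.4

From (10.3, 4.6) to (9.3, 6.8), the red cone covered √(1.0² + 2.2²) ≈ 2.4 units.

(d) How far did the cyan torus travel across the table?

1.6

From (3.5, 5.3) to (3.9, 6.9), the cyan torus covered √(0.4² + 1.6²) ≈ 1.6 units.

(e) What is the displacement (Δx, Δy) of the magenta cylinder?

(-2.0, 1.2)

The magenta cylinder was at about (6.1, 2.4) and moved to about (4.1, 3.6).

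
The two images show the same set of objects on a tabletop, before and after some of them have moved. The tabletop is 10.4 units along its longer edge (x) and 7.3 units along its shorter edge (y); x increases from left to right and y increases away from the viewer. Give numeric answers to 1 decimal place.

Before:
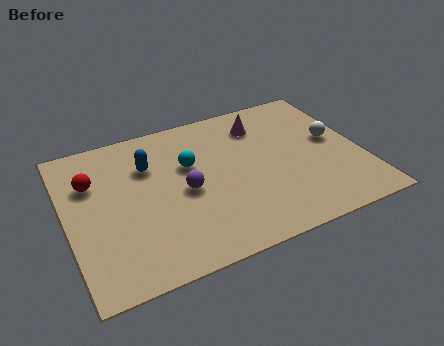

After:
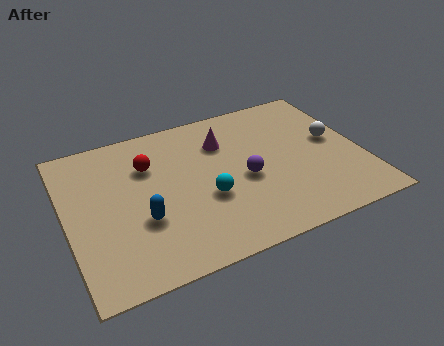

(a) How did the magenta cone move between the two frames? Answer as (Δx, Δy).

(-1.4, -0.4)

From the two frames, the magenta cone sits at roughly (7.1, 5.7) before and (5.7, 5.3) after.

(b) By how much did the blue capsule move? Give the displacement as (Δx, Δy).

(-0.5, -2.5)

The blue capsule was at about (3.0, 5.1) and moved to about (2.5, 2.6).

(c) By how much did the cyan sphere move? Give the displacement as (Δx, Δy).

(0.4, -1.8)

From the two frames, the cyan sphere sits at roughly (4.4, 4.6) before and (4.8, 2.8) after.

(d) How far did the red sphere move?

2.0

The red sphere moved from about (1.0, 5.0) to (3.0, 5.1), a distance of √(2.0² + 0.1²) ≈ 2.0.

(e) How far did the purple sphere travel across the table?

2.1

The purple sphere was near (4.1, 3.4) before and (6.2, 3.2) after, so it travelled √(2.1² + 0.2²) ≈ 2.1 units.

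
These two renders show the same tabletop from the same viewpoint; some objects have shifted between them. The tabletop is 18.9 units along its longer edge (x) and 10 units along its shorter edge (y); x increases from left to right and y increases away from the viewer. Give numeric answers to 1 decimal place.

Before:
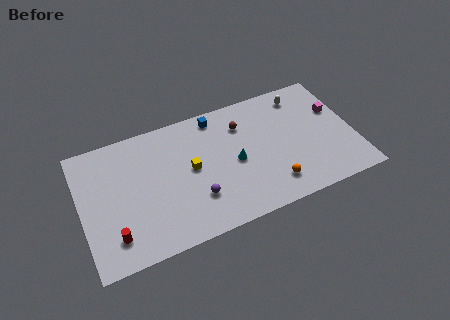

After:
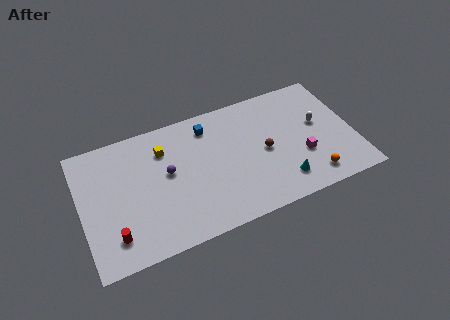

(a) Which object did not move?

the red cylinder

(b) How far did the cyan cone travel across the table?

4.0

The cyan cone moved from about (10.6, 4.7) to (13.6, 2.0), a distance of √(3.0² + 2.7²) ≈ 4.0.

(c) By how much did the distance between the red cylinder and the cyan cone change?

+2.6

They were about 9.0 units apart before and 11.6 after — 2.6 units further apart.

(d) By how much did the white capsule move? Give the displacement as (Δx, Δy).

(0.9, -2.7)

The white capsule started near (15.7, 8.4) and ended near (16.6, 5.7).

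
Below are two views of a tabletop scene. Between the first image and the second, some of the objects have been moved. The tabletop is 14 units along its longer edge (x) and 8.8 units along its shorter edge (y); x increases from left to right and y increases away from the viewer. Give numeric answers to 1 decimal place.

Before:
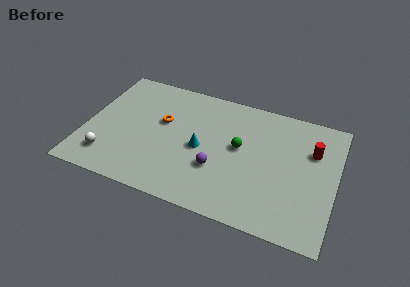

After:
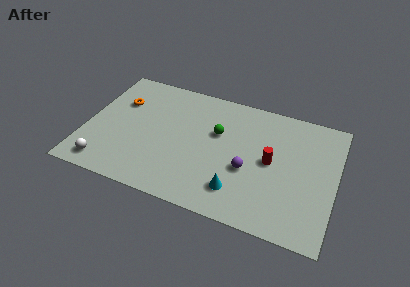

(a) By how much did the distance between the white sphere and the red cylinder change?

-2.3

Before: roughly 11.9 units apart; after: 9.6. That's 2.3 units closer together.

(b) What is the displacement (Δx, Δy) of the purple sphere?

(1.7, 0.5)

From the two frames, the purple sphere sits at roughly (7.5, 3.0) before and (9.2, 3.5) after.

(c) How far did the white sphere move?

0.6

The white sphere moved from about (1.5, 1.8) to (1.4, 1.2), a distance of √(0.1² + 0.6²) ≈ 0.6.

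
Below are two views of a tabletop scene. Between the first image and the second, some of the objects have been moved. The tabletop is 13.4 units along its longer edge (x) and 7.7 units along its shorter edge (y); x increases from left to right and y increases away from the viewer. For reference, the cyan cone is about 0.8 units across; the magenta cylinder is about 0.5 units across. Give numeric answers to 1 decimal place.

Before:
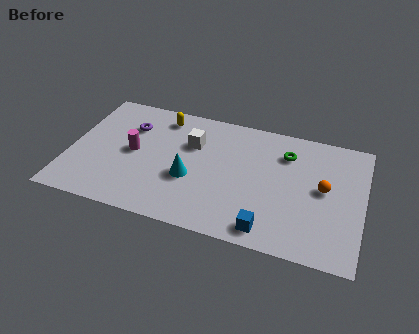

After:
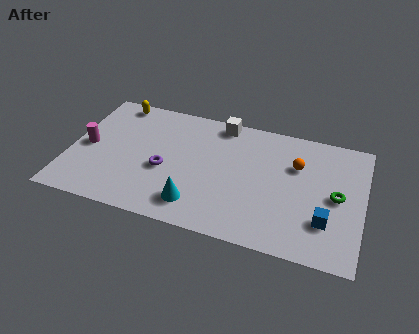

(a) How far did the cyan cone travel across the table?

1.6

The cyan cone moved from about (5.6, 3.0) to (6.0, 1.5), a distance of √(0.4² + 1.5²) ≈ 1.6.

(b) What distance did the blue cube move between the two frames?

2.8

The blue cube was near (9.3, 1.0) before and (11.8, 2.2) after, so it travelled √(2.5² + 1.2²) ≈ 2.8 units.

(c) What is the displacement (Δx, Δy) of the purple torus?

(1.8, -2.3)

The purple torus started near (2.6, 5.5) and ended near (4.4, 3.2).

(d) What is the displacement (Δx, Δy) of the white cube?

(1.2, 1.7)

The white cube started near (5.5, 5.2) and ended near (6.7, 6.9).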